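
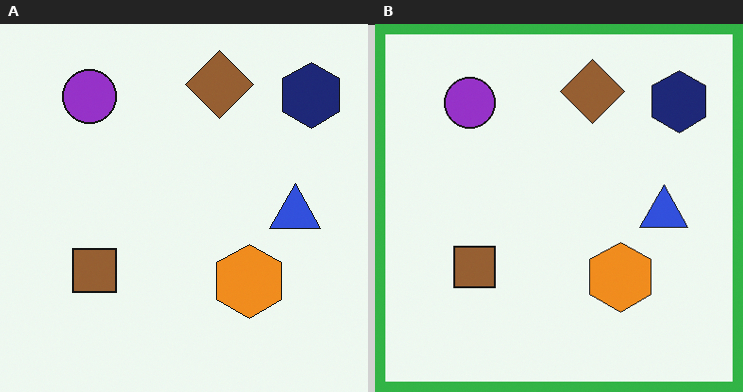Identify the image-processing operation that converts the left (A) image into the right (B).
The right (B) image is the left (A) framed with a green border.

A solid green frame runs around the edge of the right (B) image, with the content slightly shrunk inside it.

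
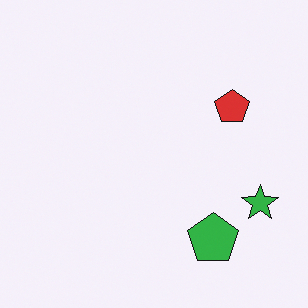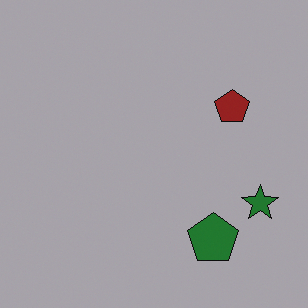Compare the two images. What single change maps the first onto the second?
The transformation is: darkened a lot.

Every pixel — background and shapes alike — is uniformly darkened.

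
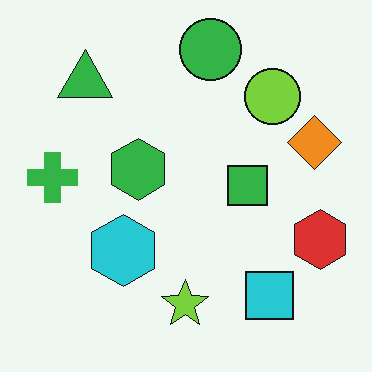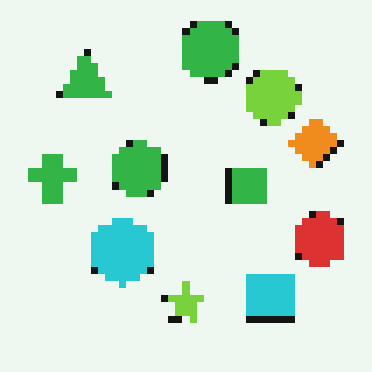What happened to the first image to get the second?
Pixelated into visible square blocks.

Shapes are reduced to large square blocks; fine edges and outlines are lost — a downscale-then-upscale (mosaic) effect.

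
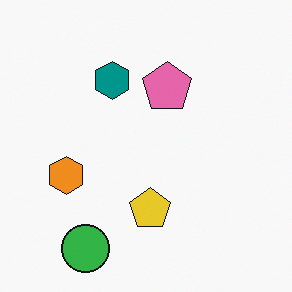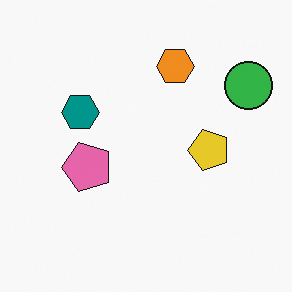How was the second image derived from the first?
This is the original image transposed (reflected across the top-left ↔ bottom-right diagonal).

Shapes have swapped their row and column positions — what was in the top-right is now in the bottom-left — a diagonal reflection.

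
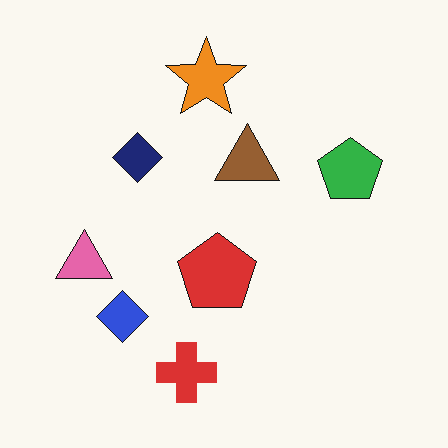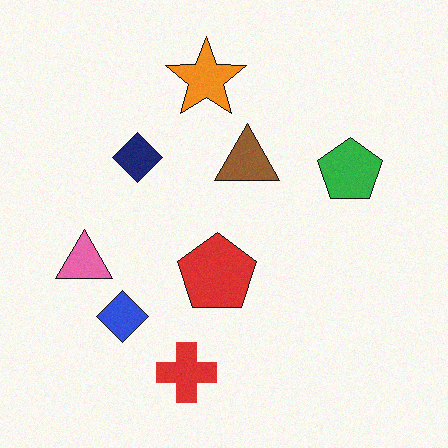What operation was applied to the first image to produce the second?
The second image is the first degraded with light additive noise.

Random speckle covers the whole image, including the flat background.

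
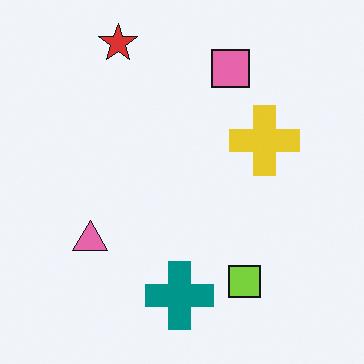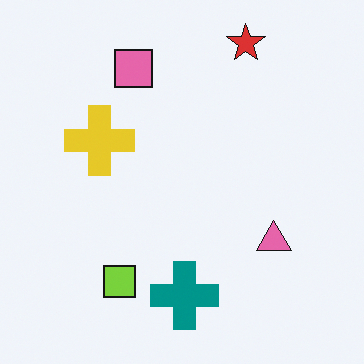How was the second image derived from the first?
Flipped horizontally (left ↔ right).

The pink triangle is in the left of the first image and the right of the second — shapes on opposite sides of the vertical midline have swapped in a mirror flip.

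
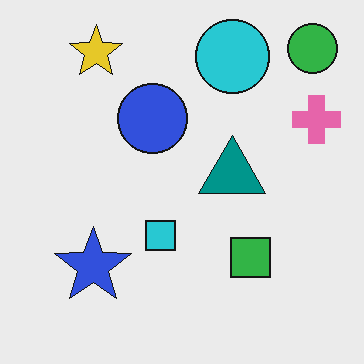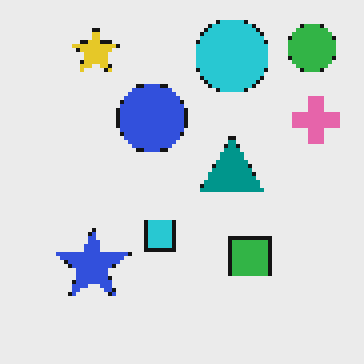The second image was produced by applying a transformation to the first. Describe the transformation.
This is the original image lightly pixelated (a mild mosaic effect).

Shapes are reduced to large square blocks; fine edges and outlines are lost — a downscale-then-upscale (mosaic) effect.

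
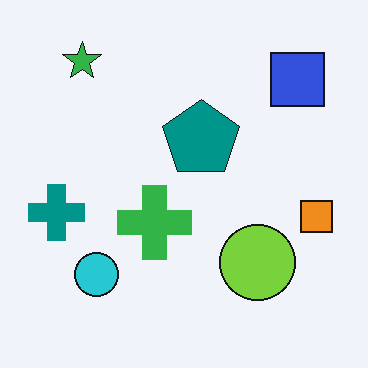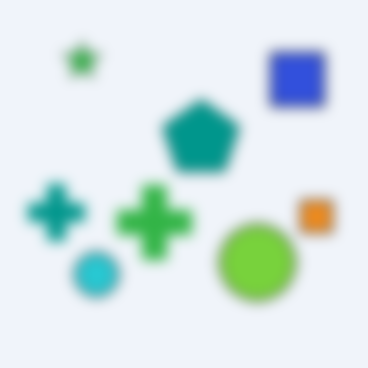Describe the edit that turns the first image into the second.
The image was strongly gaussian-blurred.

Shape edges and outlines are uniformly softened across the whole image.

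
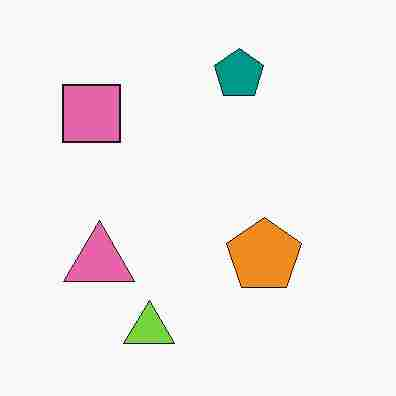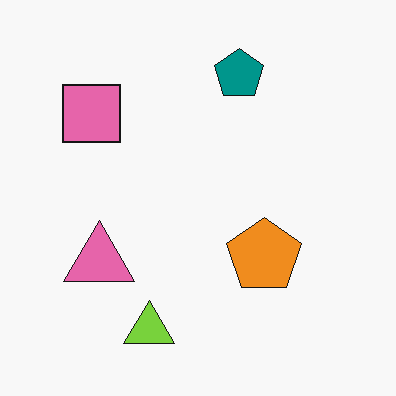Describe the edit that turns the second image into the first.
Heavily JPEG-compressed with obvious blocking artifacts.

Blocky 8×8 compression artifacts appear around shape edges and the flat background shows ringing — characteristic JPEG degradation.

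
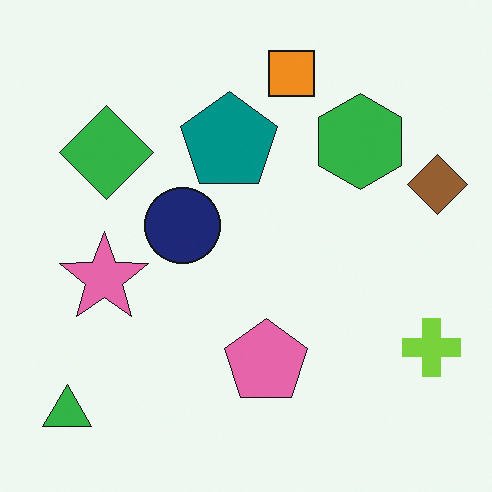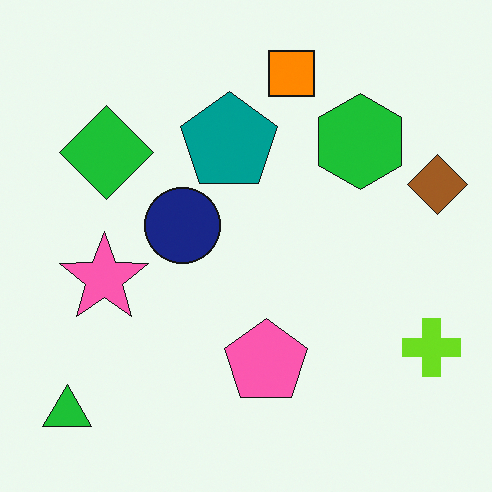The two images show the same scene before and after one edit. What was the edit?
This is the original image slightly oversaturated.

All colors are more vivid — a global saturation change.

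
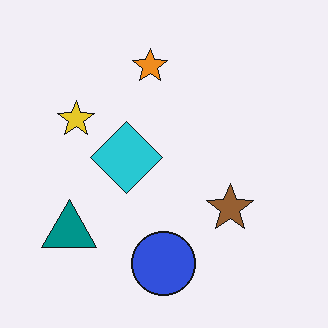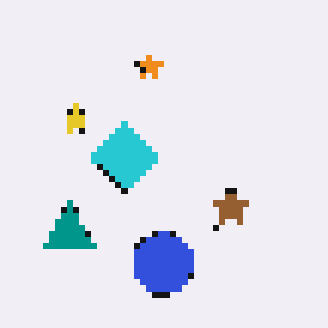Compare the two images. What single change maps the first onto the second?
The transformation is: pixelated into visible square blocks.

Shapes are reduced to large square blocks; fine edges and outlines are lost — a downscale-then-upscale (mosaic) effect.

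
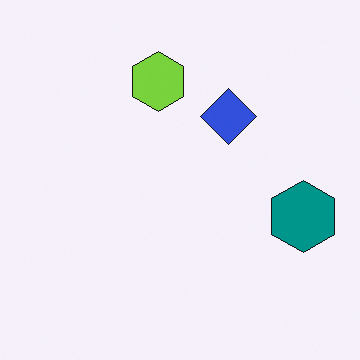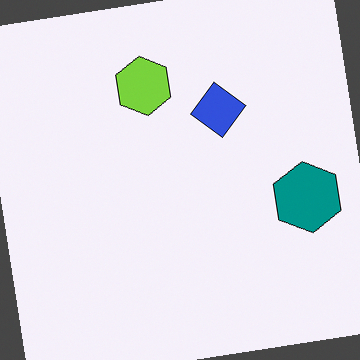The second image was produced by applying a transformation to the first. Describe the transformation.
Rotated counter-clockwise by a small amount.

Every shape is tilted by the same angle and the image corners show triangular fill wedges — a whole-image rotation by a non-right angle.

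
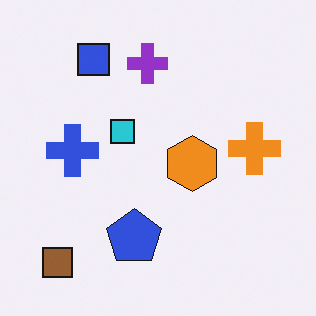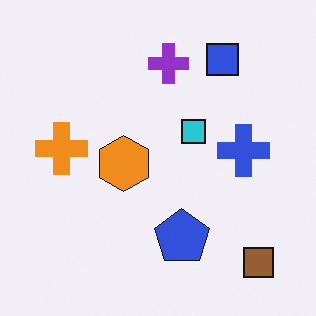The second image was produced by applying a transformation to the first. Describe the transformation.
It was flipped horizontally (left ↔ right).

The brown square is in the bottom-left of the first image and the bottom-right of the second — shapes on opposite sides of the vertical midline have swapped in a mirror flip.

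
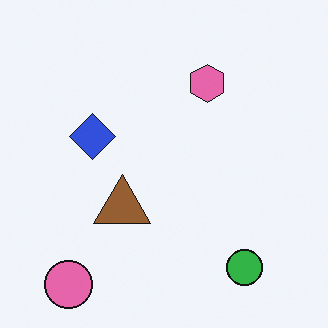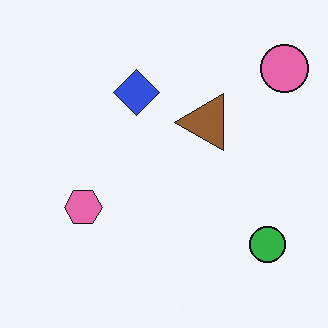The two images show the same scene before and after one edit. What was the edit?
The image was transposed (reflected across the top-left ↔ bottom-right diagonal).

Shapes have swapped their row and column positions — what was in the top-right is now in the bottom-left — a diagonal reflection.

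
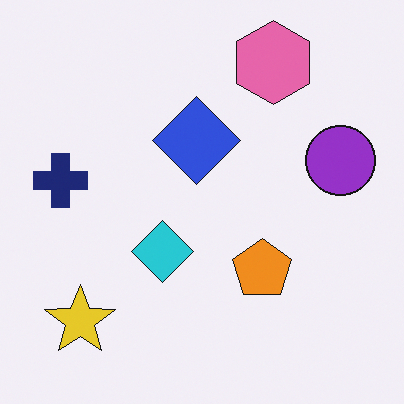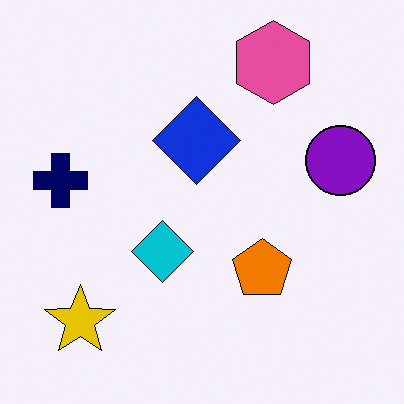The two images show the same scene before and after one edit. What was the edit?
The second image is the first given slightly increased contrast.

Tones are pushed away from mid-grey across the whole image — a global contrast change.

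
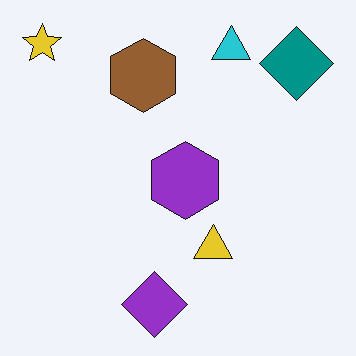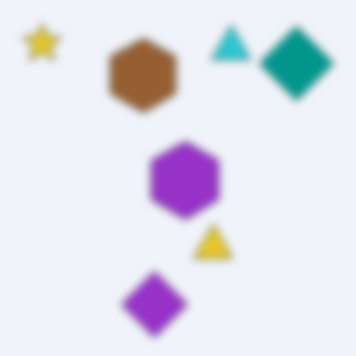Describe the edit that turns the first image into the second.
The image was moderately blurred.

Shape edges and outlines are uniformly softened across the whole image.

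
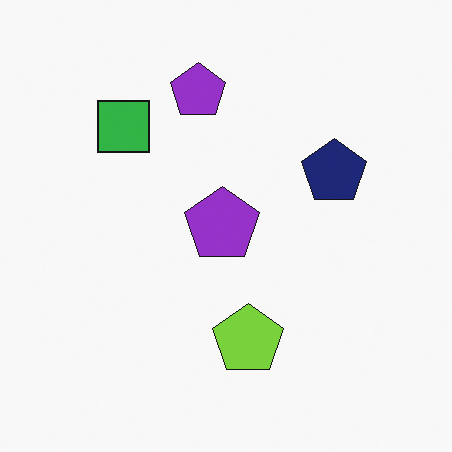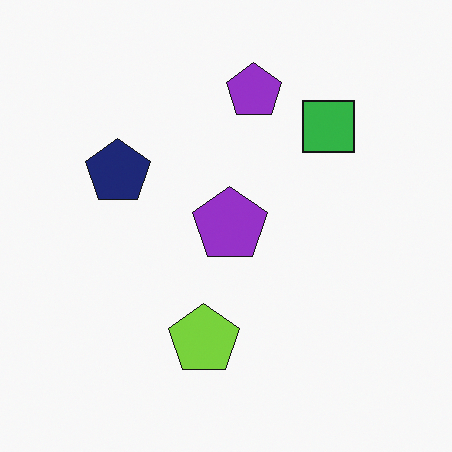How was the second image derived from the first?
This is the original image flipped horizontally (left ↔ right).

The navy pentagon is in the right of the first image and the left of the second — shapes on opposite sides of the vertical midline have swapped in a mirror flip.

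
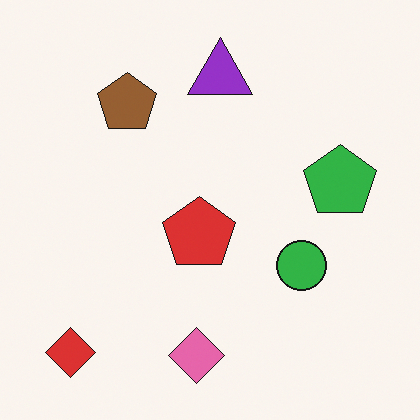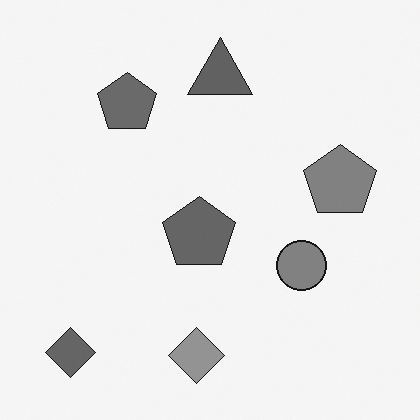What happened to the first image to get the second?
This is the original image converted to grayscale.

All color is removed — every shape is now a shade of grey.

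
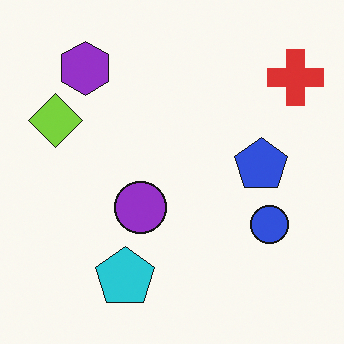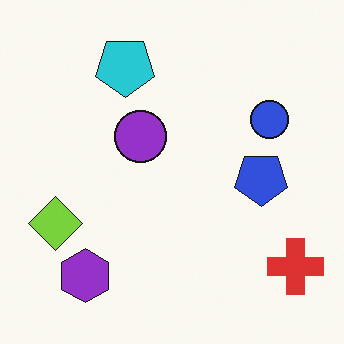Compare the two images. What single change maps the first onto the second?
The transformation is: flipped vertically (top ↔ bottom).

The cyan pentagon is in the bottom of the first image and the top of the second — shapes on opposite sides of the horizontal midline have swapped in a mirror flip.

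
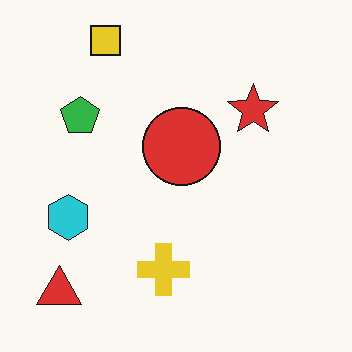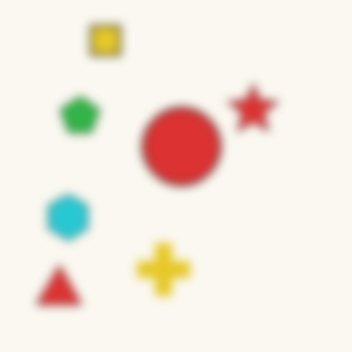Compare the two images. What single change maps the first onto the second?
It was noticeably gaussian-blurred.

Shape edges and outlines are uniformly softened across the whole image.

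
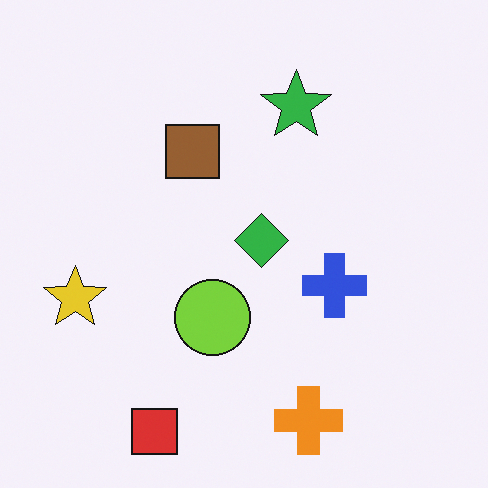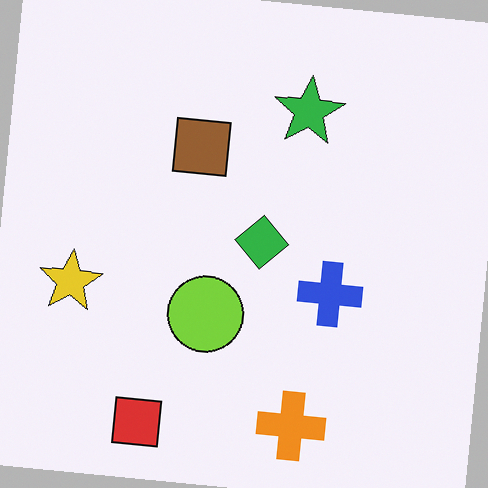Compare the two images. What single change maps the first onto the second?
Rotated clockwise by a few degrees.

Every shape is tilted by the same angle and the image corners show triangular fill wedges — a whole-image rotation by a non-right angle.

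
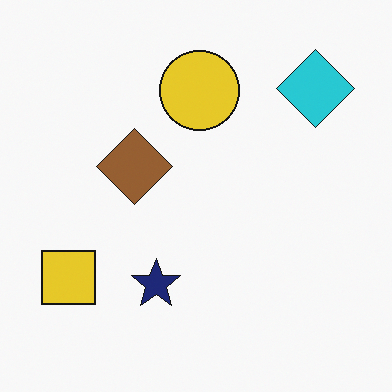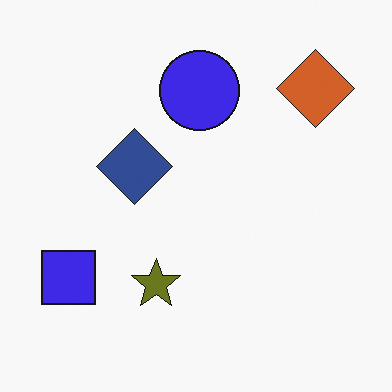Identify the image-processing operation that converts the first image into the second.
The second image is the first hue-shifted by a large amount.

Every shape's color has rotated by the same amount around the hue wheel — a uniform hue shift.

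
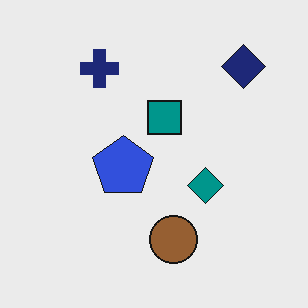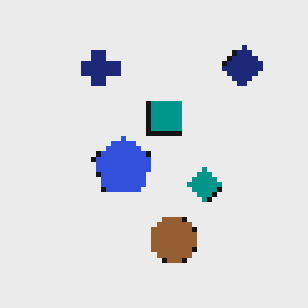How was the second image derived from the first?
It was mildly pixelated.

Shapes are reduced to large square blocks; fine edges and outlines are lost — a downscale-then-upscale (mosaic) effect.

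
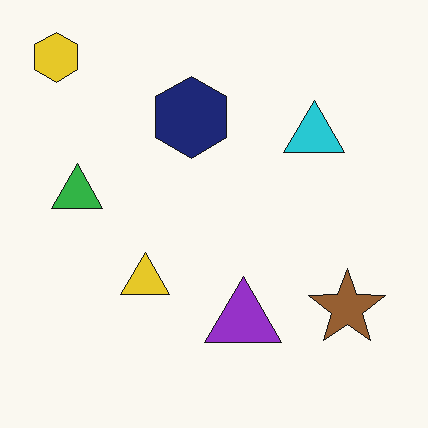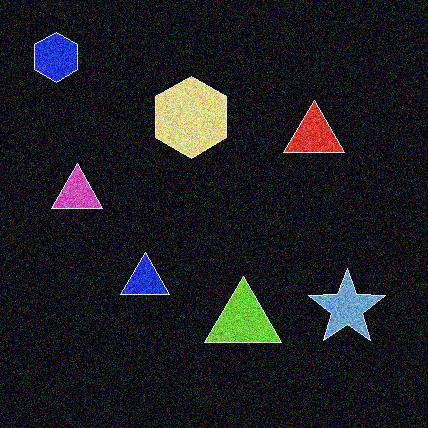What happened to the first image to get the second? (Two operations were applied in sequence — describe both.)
It was color-inverted (negative), then degraded with heavy additive noise.

The light background has become dark and every shape's color is its complement — a photographic negative. Random speckle covers the whole image, including the flat background.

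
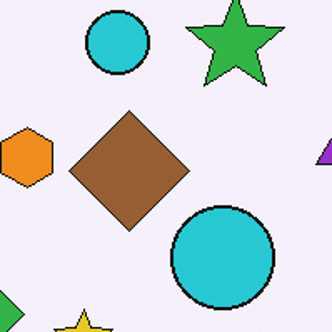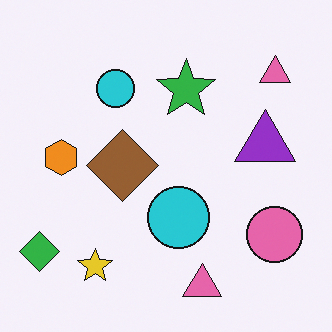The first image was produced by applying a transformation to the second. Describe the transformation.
Cropped to a noticeably smaller region and rescaled.

The visible shapes are larger and the field of view is narrower; shapes near the original edges may be partly or wholly outside the frame — a crop-and-rescale.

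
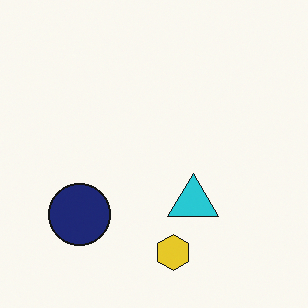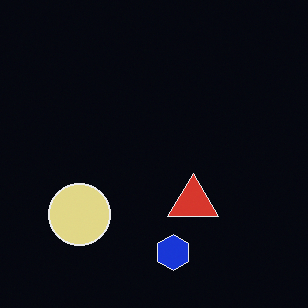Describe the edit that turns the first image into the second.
The second image is the first color-inverted (negative).

The light background has become dark and every shape's color is its complement — a photographic negative.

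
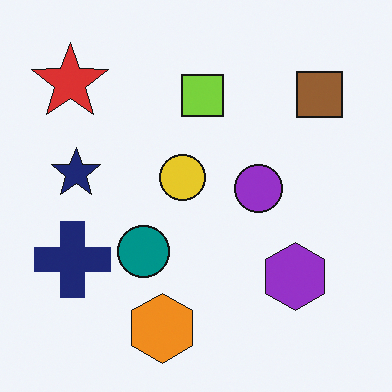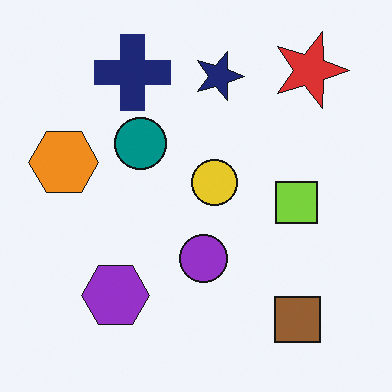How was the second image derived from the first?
The second image is the first rotated 90° clockwise.

The red star sits in the top-left of the first image and the top-right of the second — consistent with a whole-image 90° clockwise rotation.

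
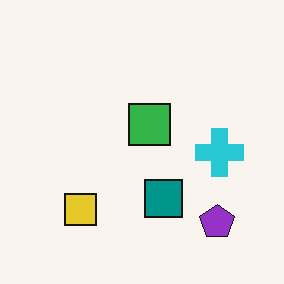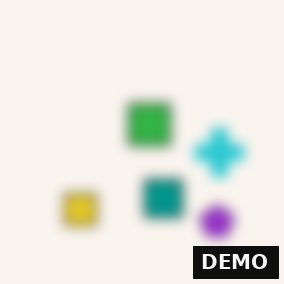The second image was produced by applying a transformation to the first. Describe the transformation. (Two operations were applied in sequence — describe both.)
Strongly gaussian-blurred, then watermarked with the text "DEMO" in the lower-right corner.

Shape edges and outlines are uniformly softened across the whole image. A dark label reading "DEMO" appears in the lower-right corner.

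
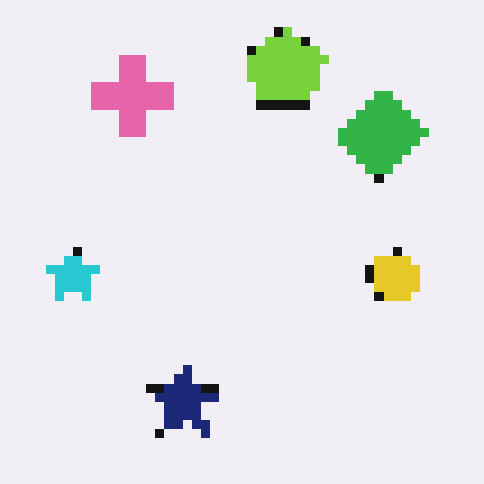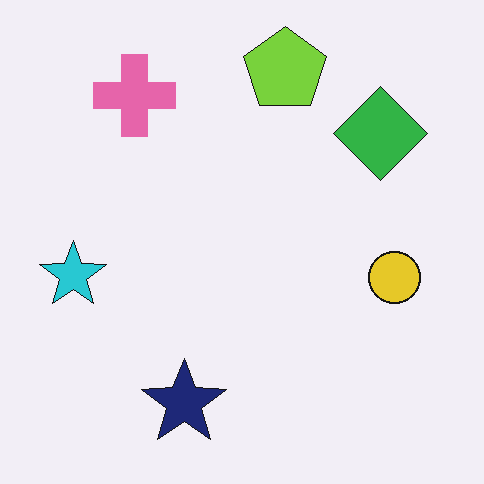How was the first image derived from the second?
The image was heavily pixelated into large blocks.

Shapes are reduced to large square blocks; fine edges and outlines are lost — a downscale-then-upscale (mosaic) effect.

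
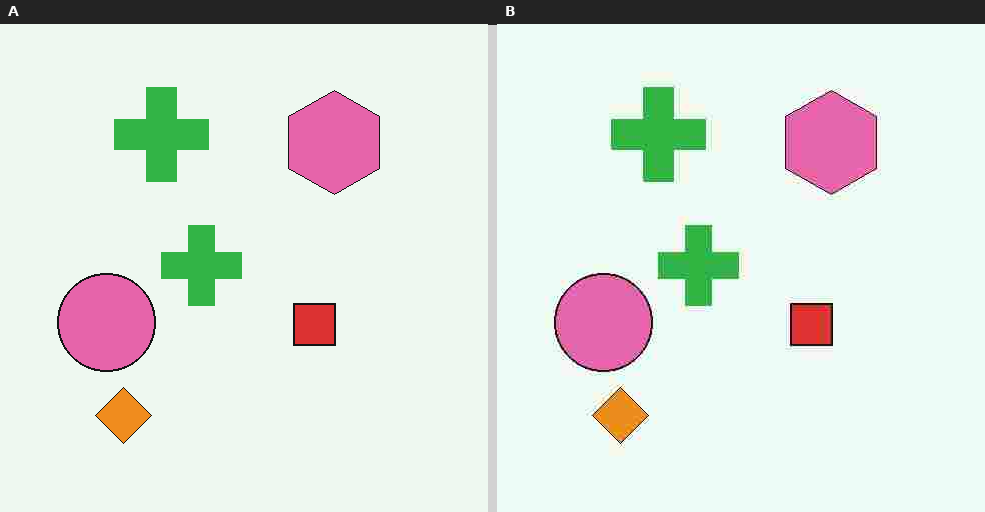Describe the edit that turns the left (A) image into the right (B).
It was degraded with heavy JPEG compression.

Blocky 8×8 compression artifacts appear around shape edges and the flat background shows ringing — characteristic JPEG degradation.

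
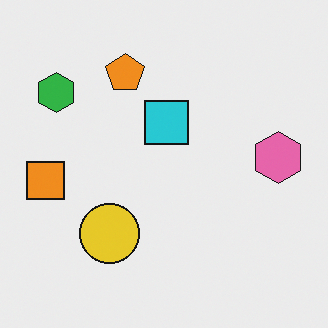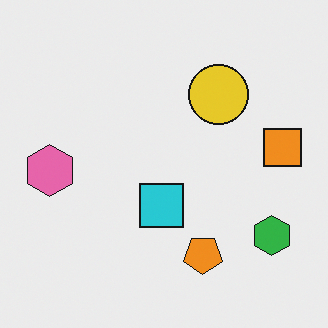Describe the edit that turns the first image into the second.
This is the original image rotated 180°.

The green hexagon sits in the top-left of the first image and the bottom-right of the second — consistent with a whole-image 180° rotation.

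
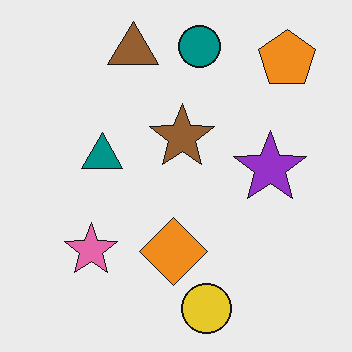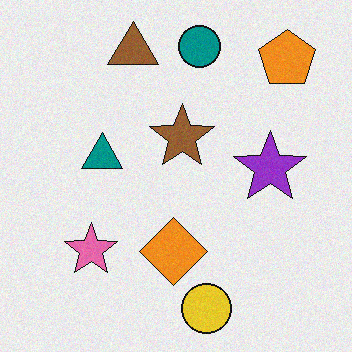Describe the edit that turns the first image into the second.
The image was degraded with light additive noise.

Random speckle covers the whole image, including the flat background.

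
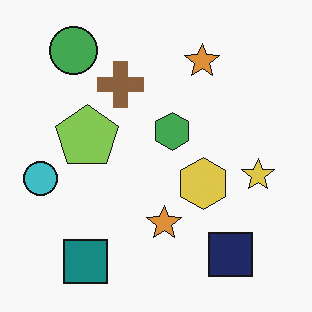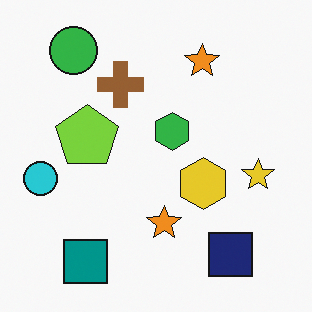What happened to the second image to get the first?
The transformation is: slightly desaturated.

All colors are more muted and greyish — a global saturation change.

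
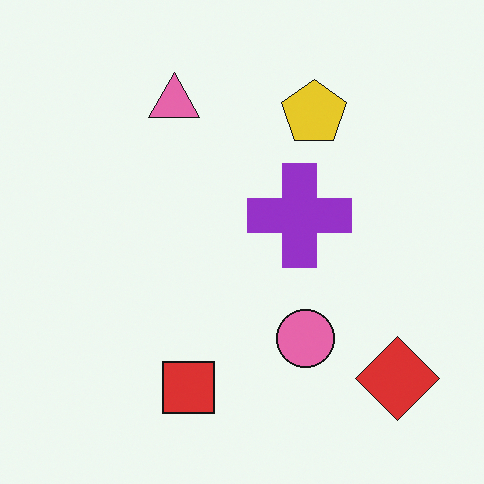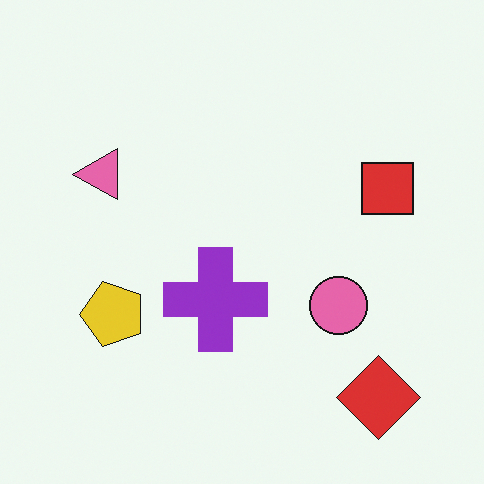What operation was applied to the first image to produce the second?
The image was transposed (reflected across the top-left ↔ bottom-right diagonal).

Shapes have swapped their row and column positions — what was in the top-right is now in the bottom-left — a diagonal reflection.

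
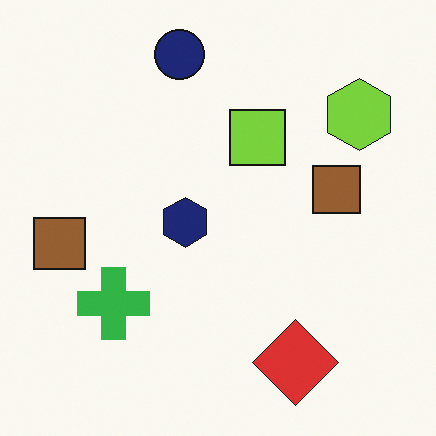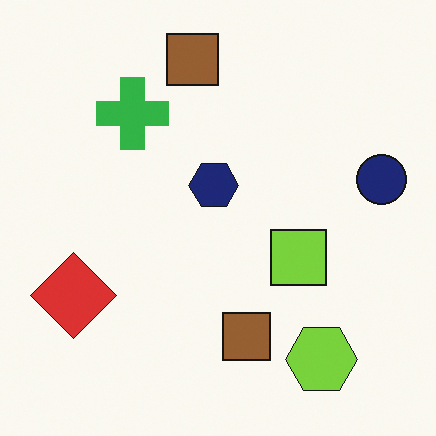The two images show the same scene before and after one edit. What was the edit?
The image was rotated 90° clockwise.

The lime hexagon sits in the top-right of the first image and the bottom-right of the second — consistent with a whole-image 90° clockwise rotation.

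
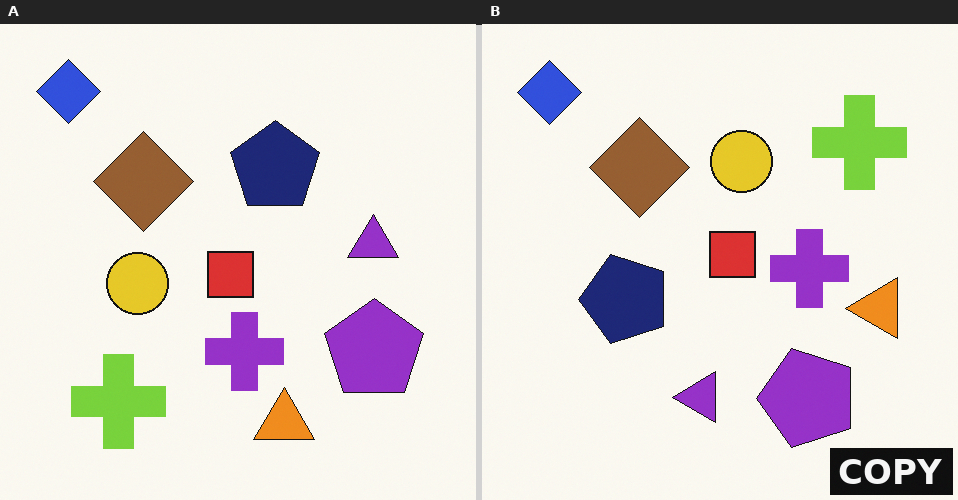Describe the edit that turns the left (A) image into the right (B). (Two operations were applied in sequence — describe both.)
The transformation is: transposed (reflected across the top-left ↔ bottom-right diagonal), then watermarked with the text "COPY" in the lower-right corner.

Shapes have swapped their row and column positions — what was in the top-right is now in the bottom-left — a diagonal reflection. A dark label reading "COPY" appears in the lower-right corner.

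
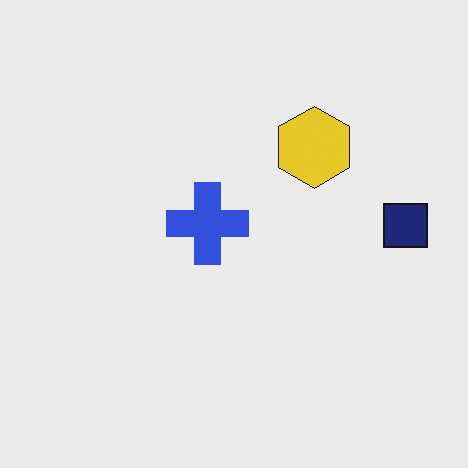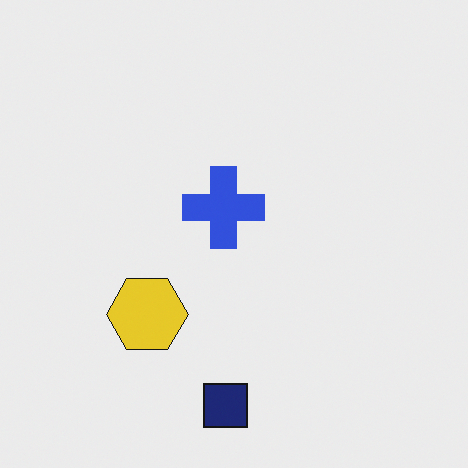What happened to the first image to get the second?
This is the original image transposed (reflected across the top-left ↔ bottom-right diagonal).

Shapes have swapped their row and column positions — what was in the top-right is now in the bottom-left — a diagonal reflection.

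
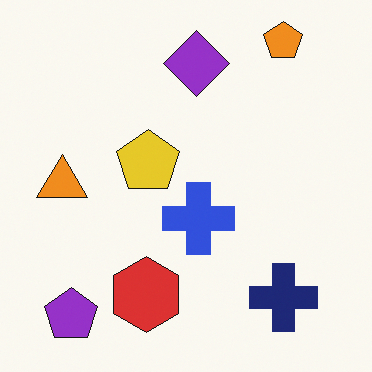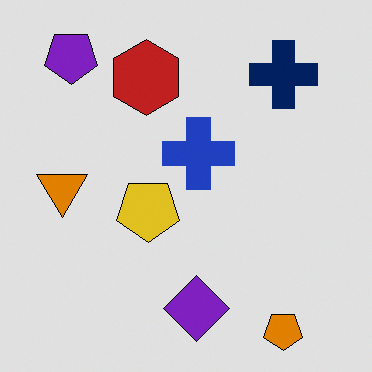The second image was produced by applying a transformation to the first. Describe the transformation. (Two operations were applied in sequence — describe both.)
The second image is the first moderately posterized, then flipped vertically (top ↔ bottom).

Each flat color has snapped to a coarser quantized level — most visibly, the near-white background has dropped to a flat grey. The orange pentagon is in the top-right of the first image and the bottom-right of the second — shapes on opposite sides of the horizontal midline have swapped in a mirror flip.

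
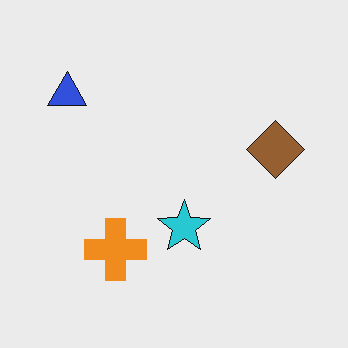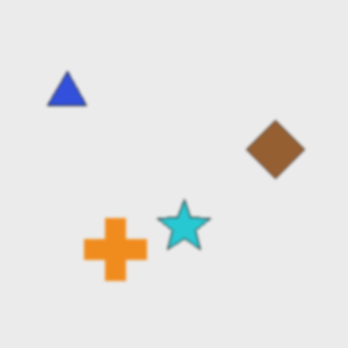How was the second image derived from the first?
Lightly blurred.

Shape edges and outlines are uniformly softened across the whole image.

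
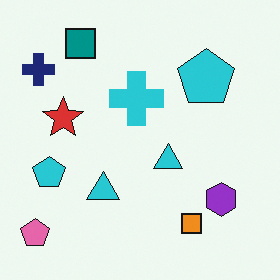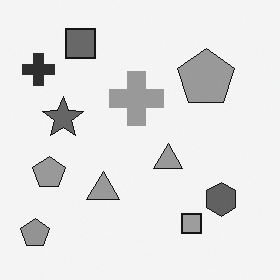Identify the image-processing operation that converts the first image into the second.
The image was converted to grayscale.

All color is removed — every shape is now a shade of grey.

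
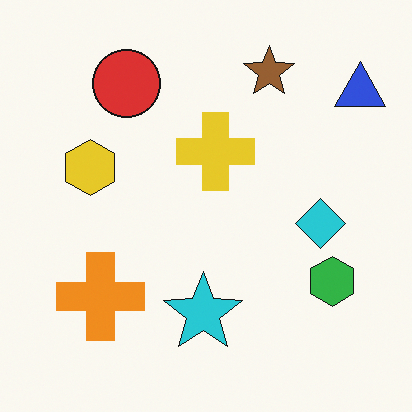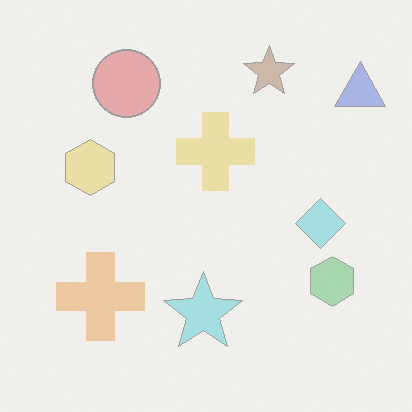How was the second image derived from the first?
This is the original image given much lower contrast.

Tones are pushed toward mid-grey across the whole image — a global contrast change.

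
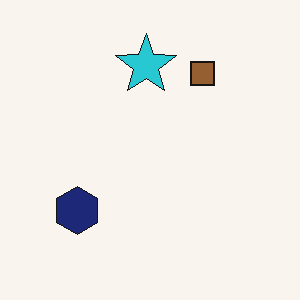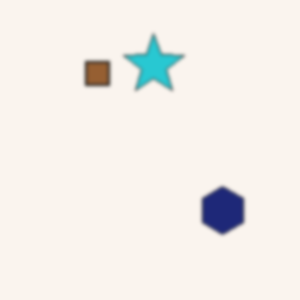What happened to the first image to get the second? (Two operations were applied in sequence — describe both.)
The image was lightly blurred, then flipped horizontally (left ↔ right).

Shape edges and outlines are uniformly softened across the whole image. The navy hexagon is in the bottom-left of the first image and the bottom-right of the second — shapes on opposite sides of the vertical midline have swapped in a mirror flip.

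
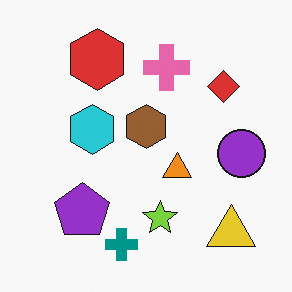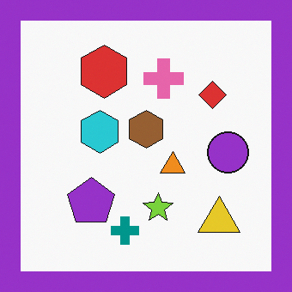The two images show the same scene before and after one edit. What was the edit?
The transformation is: framed with a purple border.

A solid purple frame runs around the edge of the second image, with the content slightly shrunk inside it.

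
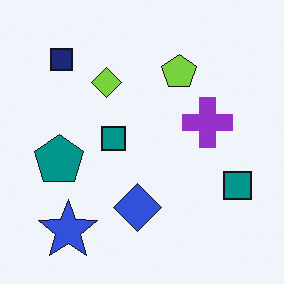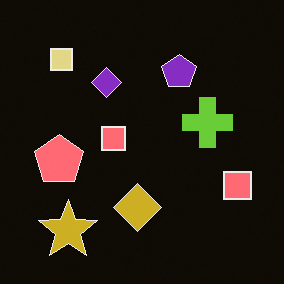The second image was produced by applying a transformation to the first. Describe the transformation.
The image was color-inverted (negative).

The light background has become dark and every shape's color is its complement — a photographic negative.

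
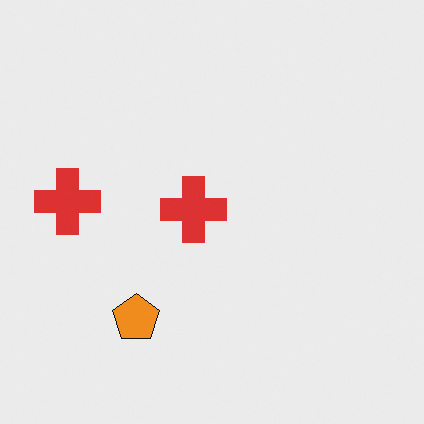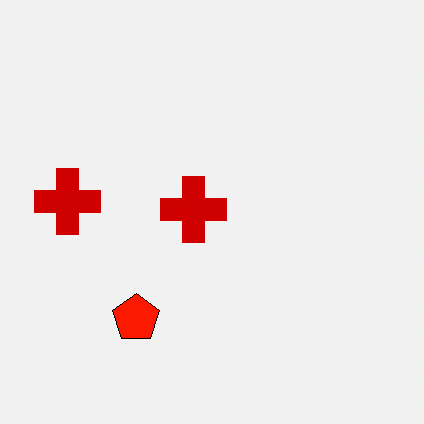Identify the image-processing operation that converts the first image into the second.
The second image is the first boosted in contrast.

Tones are pushed away from mid-grey across the whole image — a global contrast change.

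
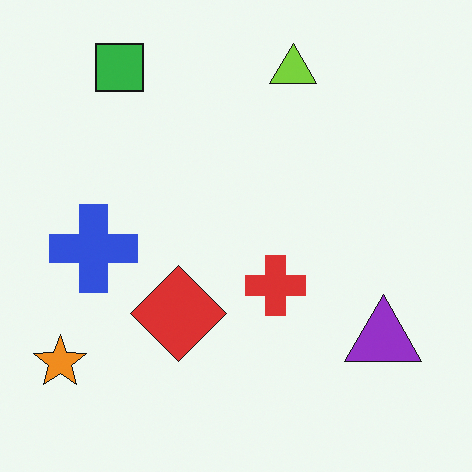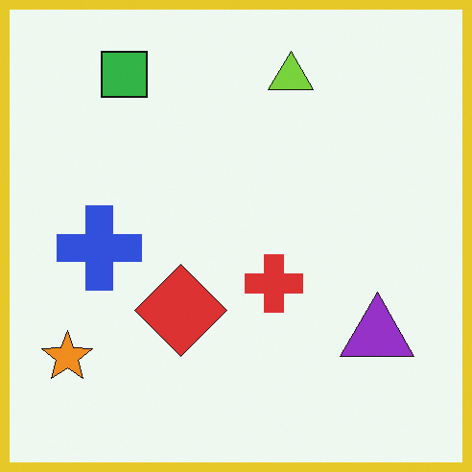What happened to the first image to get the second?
The transformation is: framed with a yellow border.

A solid yellow frame runs around the edge of the second image, with the content slightly shrunk inside it.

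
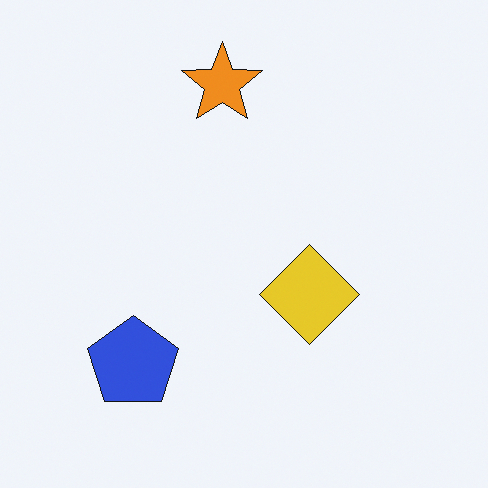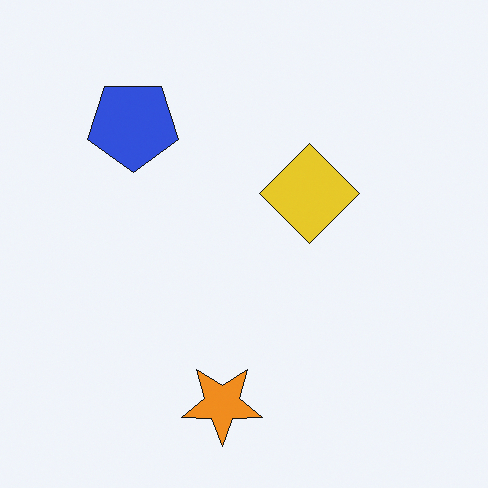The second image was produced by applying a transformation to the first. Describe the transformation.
The second image is the first flipped vertically (top ↔ bottom).

The orange star is in the top of the first image and the bottom of the second — shapes on opposite sides of the horizontal midline have swapped in a mirror flip.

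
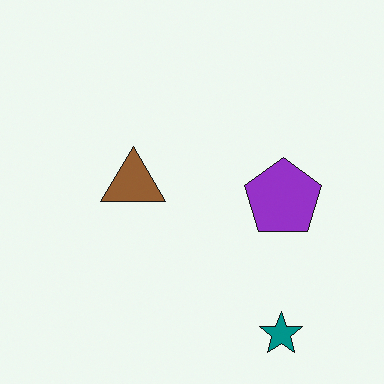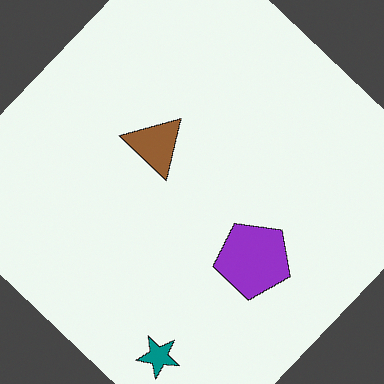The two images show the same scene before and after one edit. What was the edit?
It was rotated clockwise by a large amount — several tens of degrees.

Every shape is tilted by the same angle and the image corners show triangular fill wedges — a whole-image rotation by a non-right angle.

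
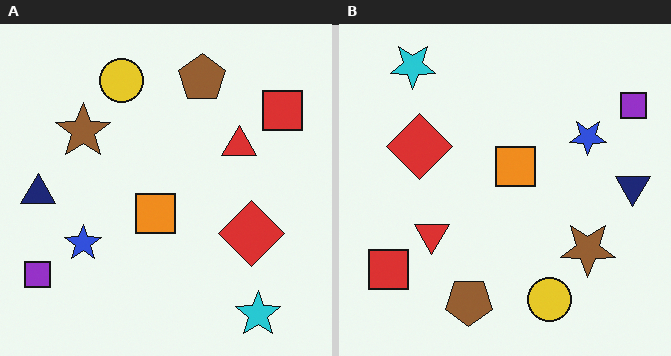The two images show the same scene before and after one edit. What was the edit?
The image was rotated 180°.

The cyan star sits in the bottom-right of the left (A) image and the top-left of the right (B) — consistent with a whole-image 180° rotation.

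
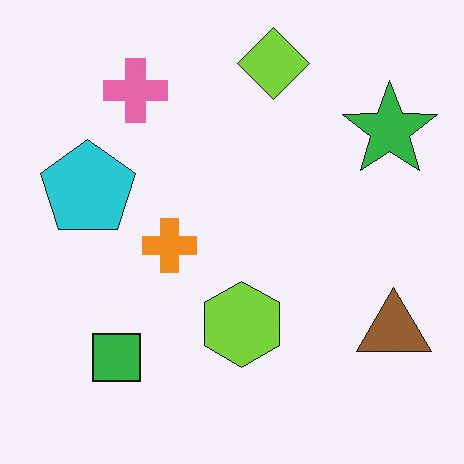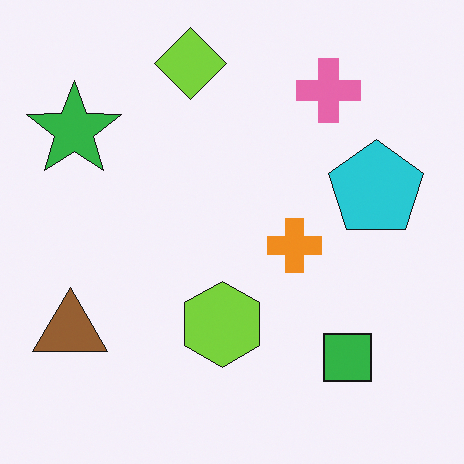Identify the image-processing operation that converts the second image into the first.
It was flipped horizontally (left ↔ right).

The brown triangle is in the bottom-left of the second image and the bottom-right of the first — shapes on opposite sides of the vertical midline have swapped in a mirror flip.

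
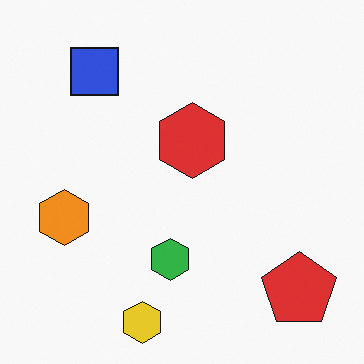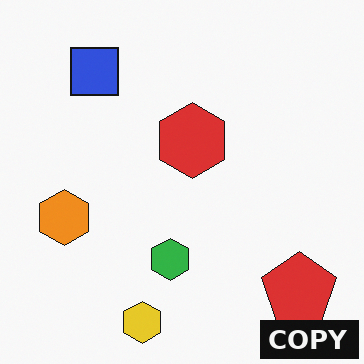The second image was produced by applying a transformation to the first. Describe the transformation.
The transformation is: watermarked with the text "COPY" in the lower-right corner.

A dark label reading "COPY" appears in the lower-right corner.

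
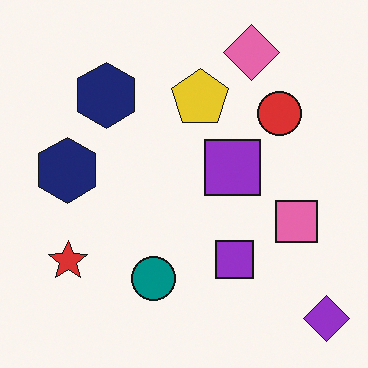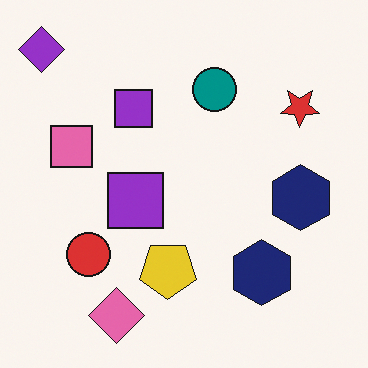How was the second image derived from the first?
The second image is the first rotated 180°.

The purple diamond sits in the bottom-right of the first image and the top-left of the second — consistent with a whole-image 180° rotation.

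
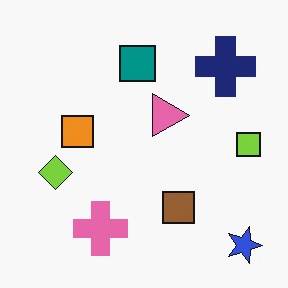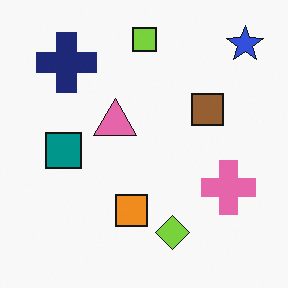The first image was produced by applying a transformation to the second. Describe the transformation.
The first image is the second rotated 90° clockwise.

The blue star sits in the top-right of the second image and the bottom-right of the first — consistent with a whole-image 90° clockwise rotation.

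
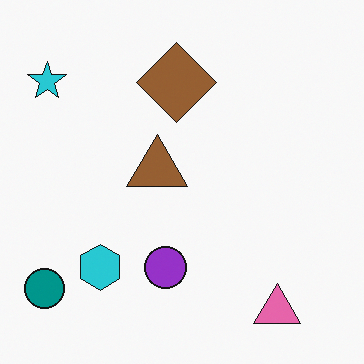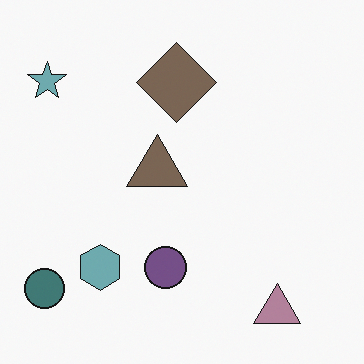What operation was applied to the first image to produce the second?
The image was heavily desaturated.

All colors are more muted and greyish — a global saturation change.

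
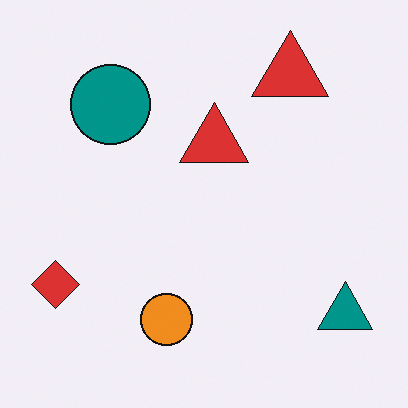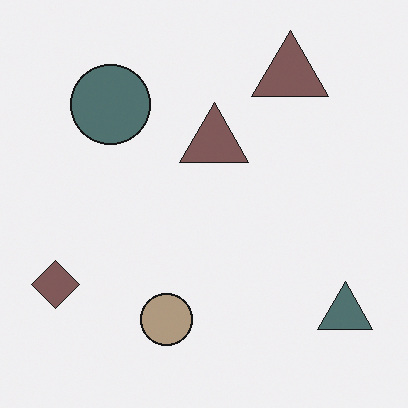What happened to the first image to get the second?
It was heavily desaturated.

All colors are more muted and greyish — a global saturation change.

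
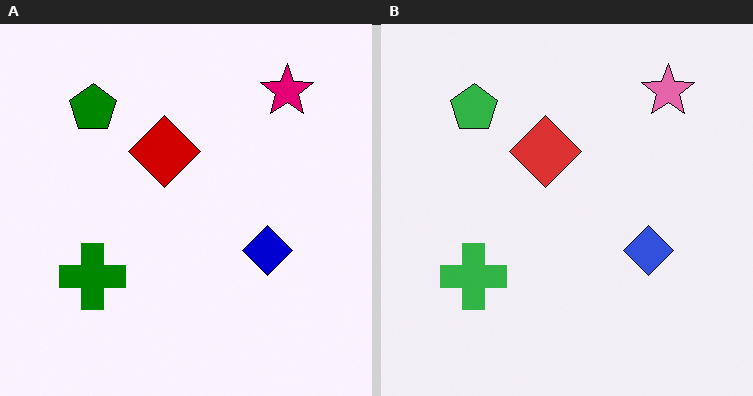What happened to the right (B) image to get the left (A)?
Given much higher contrast.

Tones are pushed away from mid-grey across the whole image — a global contrast change.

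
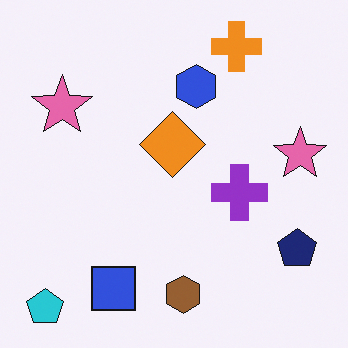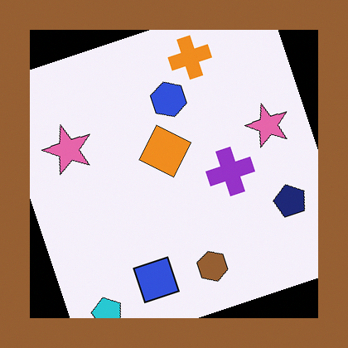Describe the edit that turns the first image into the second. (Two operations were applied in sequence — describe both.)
This is the original image rotated counter-clockwise by a moderate amount, then framed with a brown border.

Every shape is tilted by the same angle and the image corners show triangular fill wedges — a whole-image rotation by a non-right angle. A solid brown frame runs around the edge of the second image, with the content slightly shrunk inside it.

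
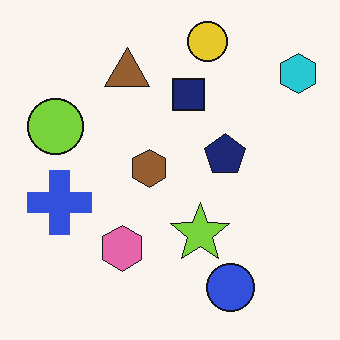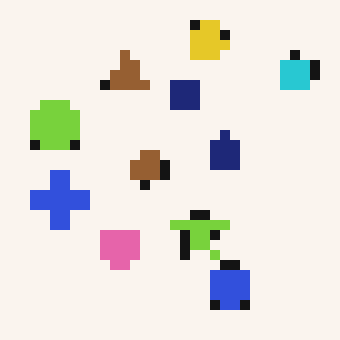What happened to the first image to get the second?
The transformation is: coarsely pixelated.

Shapes are reduced to large square blocks; fine edges and outlines are lost — a downscale-then-upscale (mosaic) effect.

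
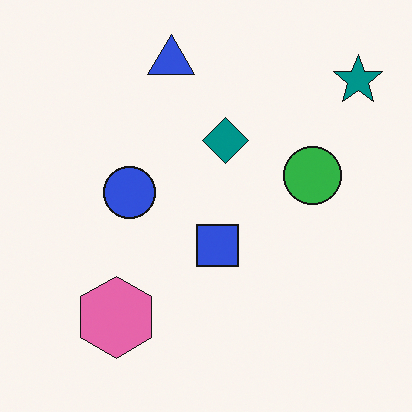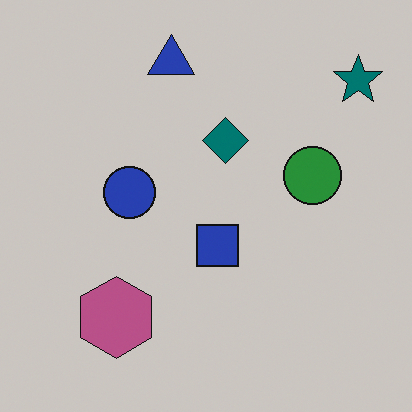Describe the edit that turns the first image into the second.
The image was darkened a little.

Every pixel — background and shapes alike — is uniformly darkened.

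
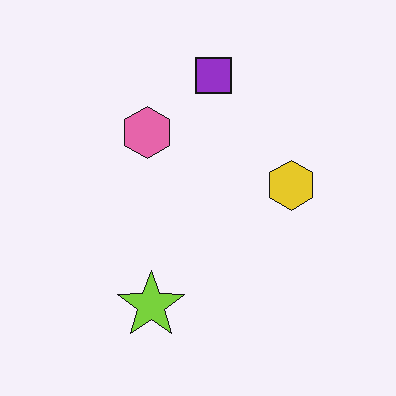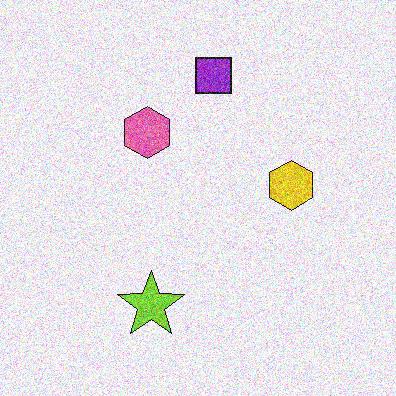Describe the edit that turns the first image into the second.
It was degraded with a thick layer of grain.

Random speckle covers the whole image, including the flat background.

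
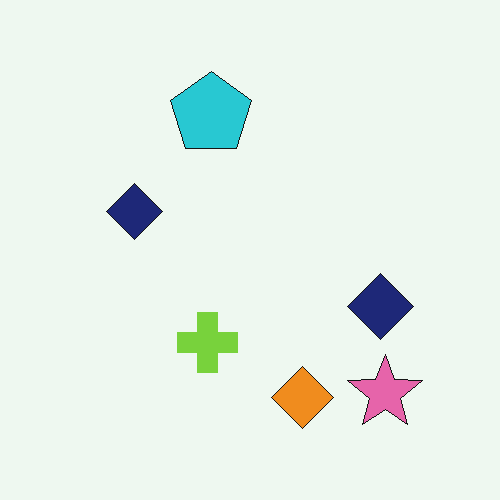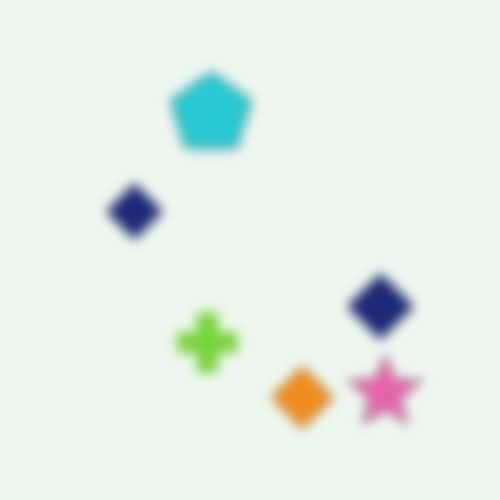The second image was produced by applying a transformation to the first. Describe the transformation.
This is the original image strongly gaussian-blurred.

Shape edges and outlines are uniformly softened across the whole image.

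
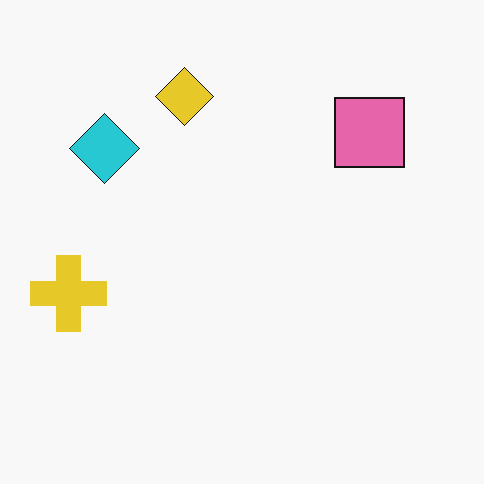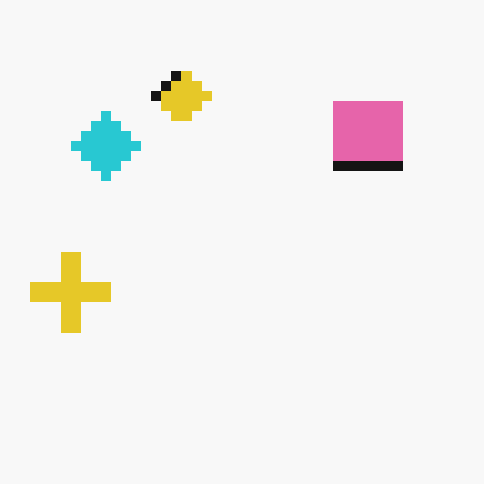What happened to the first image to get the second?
The second image is the first heavily pixelated into large blocks.

Shapes are reduced to large square blocks; fine edges and outlines are lost — a downscale-then-upscale (mosaic) effect.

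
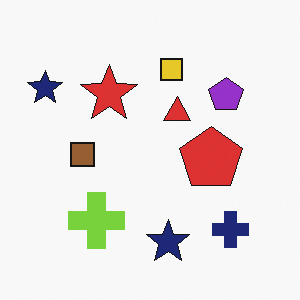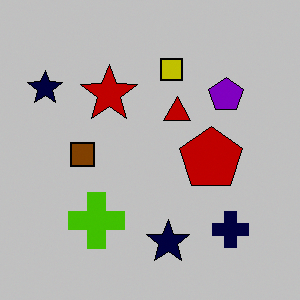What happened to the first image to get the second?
The second image is the first heavily posterized to just a handful of flat colors.

Each flat color has snapped to a coarser quantized level — most visibly, the near-white background has dropped to a flat grey.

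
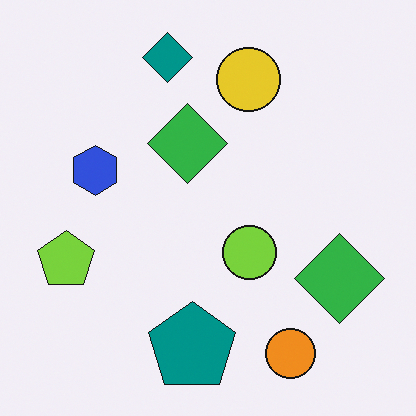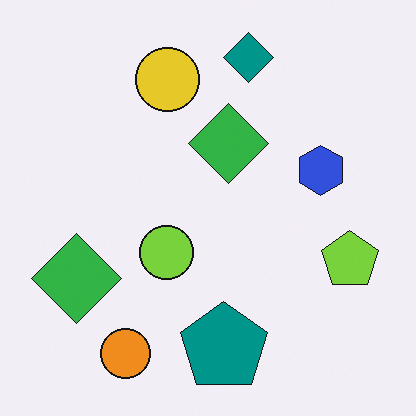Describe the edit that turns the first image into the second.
The image was flipped horizontally (left ↔ right).

The lime pentagon is in the left of the first image and the right of the second — shapes on opposite sides of the vertical midline have swapped in a mirror flip.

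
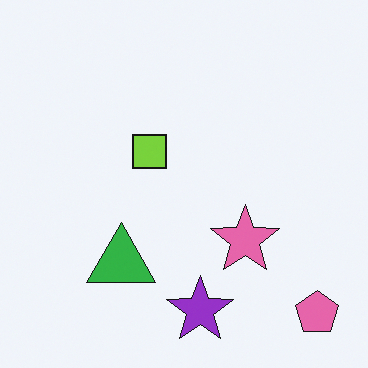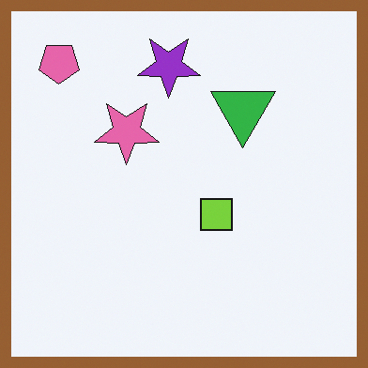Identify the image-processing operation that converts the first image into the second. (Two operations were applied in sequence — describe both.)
This is the original image rotated 180°, then framed with a brown border.

The pink pentagon sits in the bottom-right of the first image and the top-left of the second — consistent with a whole-image 180° rotation. A solid brown frame runs around the edge of the second image, with the content slightly shrunk inside it.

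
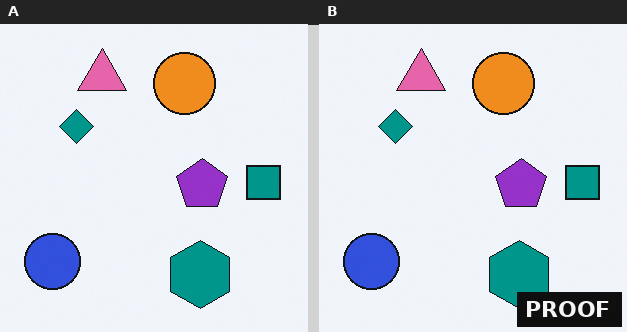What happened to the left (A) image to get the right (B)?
The image was watermarked with the text "PROOF" in the lower-right corner.

A dark label reading "PROOF" appears in the lower-right corner.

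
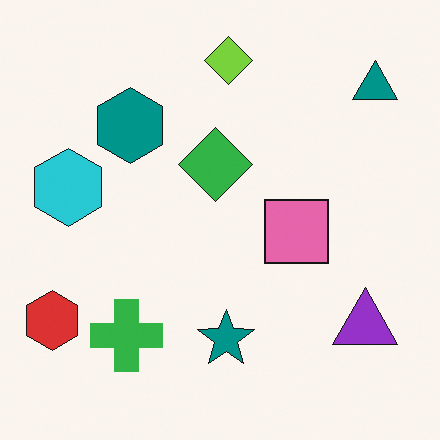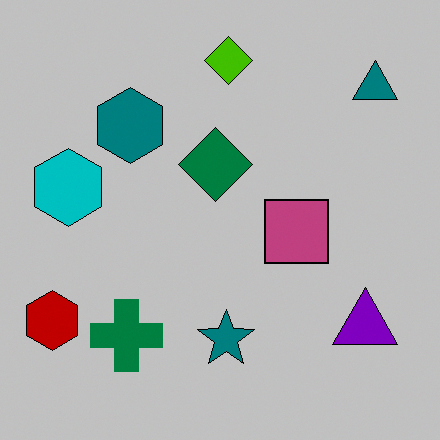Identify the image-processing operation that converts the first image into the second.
The second image is the first aggressively posterized.

Each flat color has snapped to a coarser quantized level — most visibly, the near-white background has dropped to a flat grey.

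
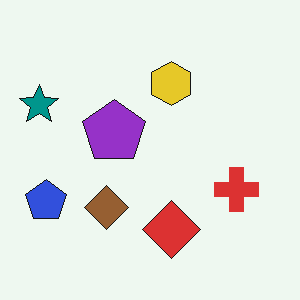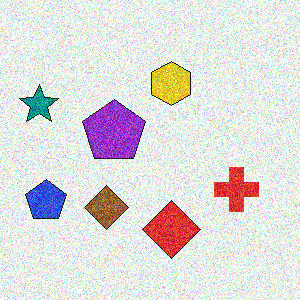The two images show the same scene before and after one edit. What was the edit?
Degraded with a thick layer of grain.

Random speckle covers the whole image, including the flat background.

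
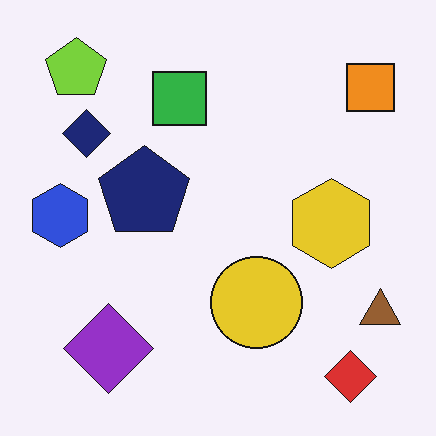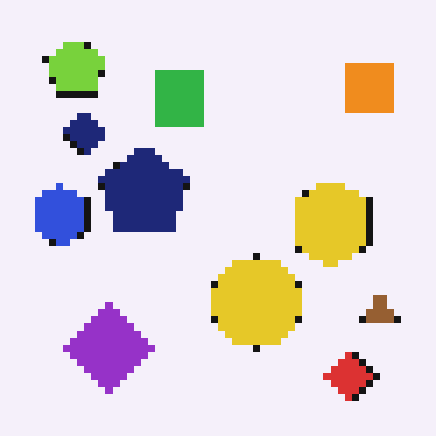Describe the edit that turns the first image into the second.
The second image is the first moderately pixelated.

Shapes are reduced to large square blocks; fine edges and outlines are lost — a downscale-then-upscale (mosaic) effect.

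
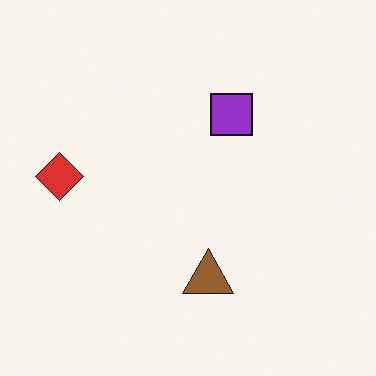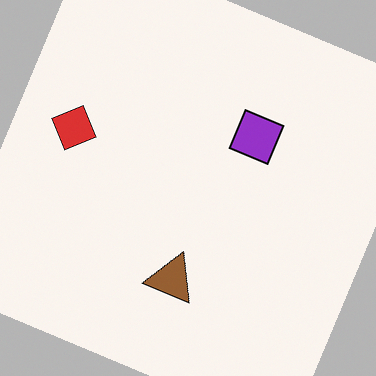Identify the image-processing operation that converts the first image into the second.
Rotated clockwise by a moderate amount.

Every shape is tilted by the same angle and the image corners show triangular fill wedges — a whole-image rotation by a non-right angle.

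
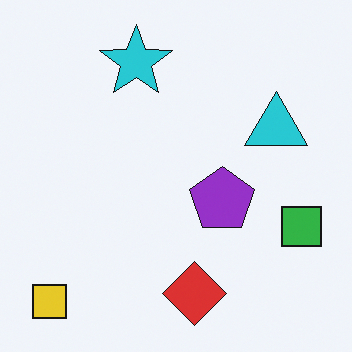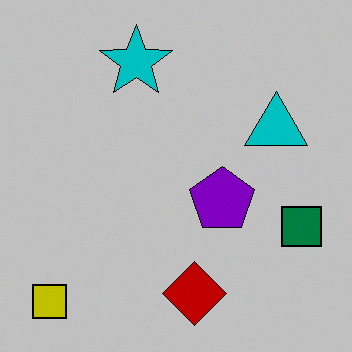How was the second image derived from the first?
The image was aggressively posterized.

Each flat color has snapped to a coarser quantized level — most visibly, the near-white background has dropped to a flat grey.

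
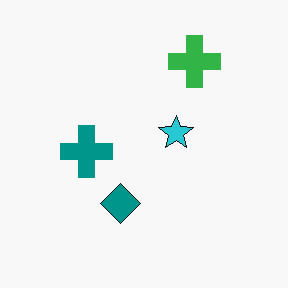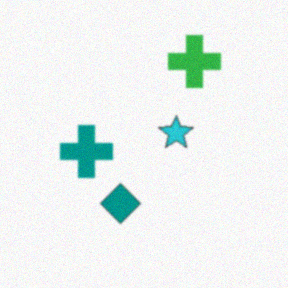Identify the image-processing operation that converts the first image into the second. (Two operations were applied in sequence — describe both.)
The transformation is: slightly softened, then degraded with a light layer of grain.

Shape edges and outlines are uniformly softened across the whole image. Random speckle covers the whole image, including the flat background.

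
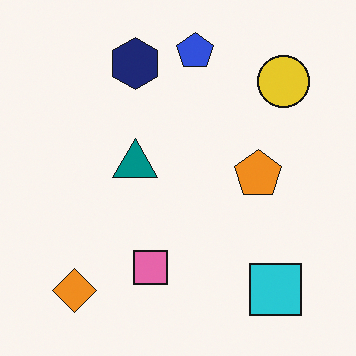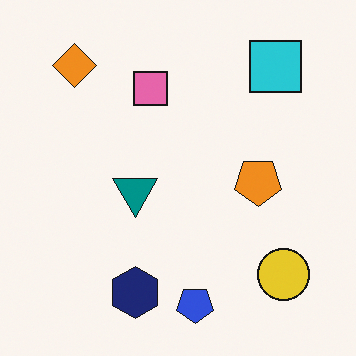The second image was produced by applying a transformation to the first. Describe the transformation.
Flipped vertically (top ↔ bottom).

The blue pentagon is in the top of the first image and the bottom of the second — shapes on opposite sides of the horizontal midline have swapped in a mirror flip.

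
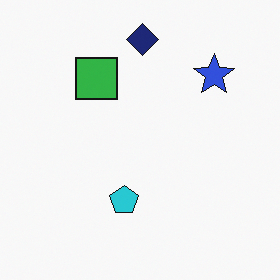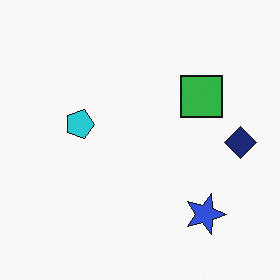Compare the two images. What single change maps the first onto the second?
The image was rotated 90° clockwise.

The navy diamond sits in the top of the first image and the right of the second — consistent with a whole-image 90° clockwise rotation.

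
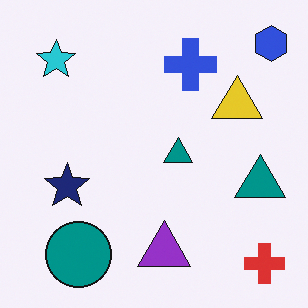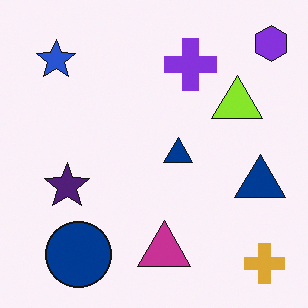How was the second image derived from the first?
The image was hue-shifted by a small amount.

Every shape's color has rotated by the same amount around the hue wheel — a uniform hue shift.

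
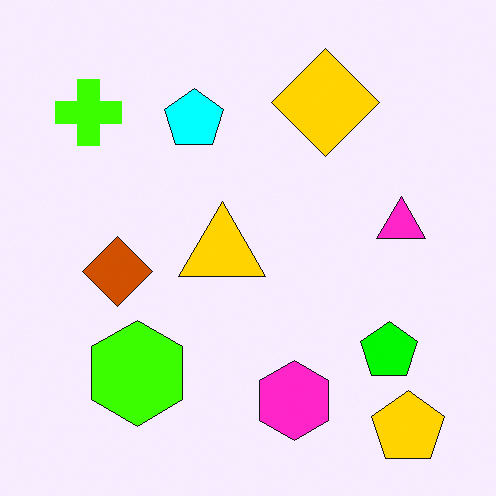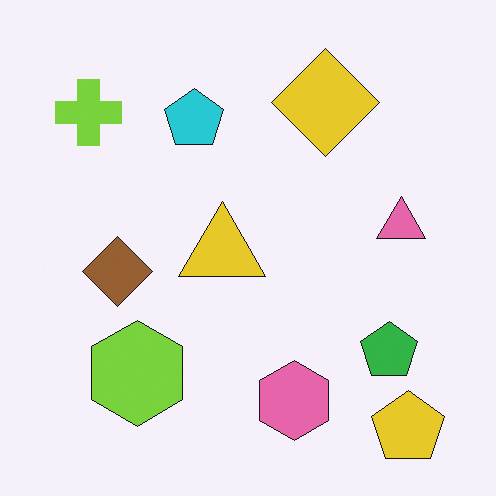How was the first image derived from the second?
The image was heavily oversaturated.

All colors are more vivid — a global saturation change.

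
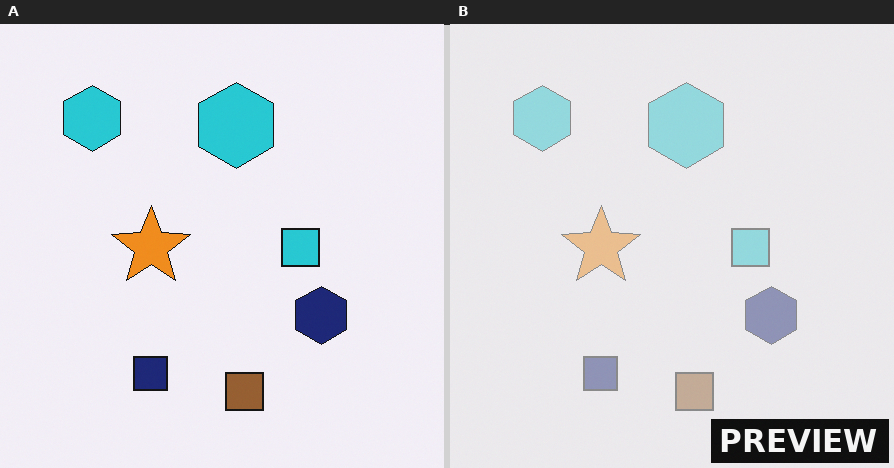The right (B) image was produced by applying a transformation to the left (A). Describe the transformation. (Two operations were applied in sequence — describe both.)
The right (B) image is the left (A) given much lower contrast, then watermarked with the text "PREVIEW" in the lower-right corner.

Tones are pushed toward mid-grey across the whole image — a global contrast change. A dark label reading "PREVIEW" appears in the lower-right corner.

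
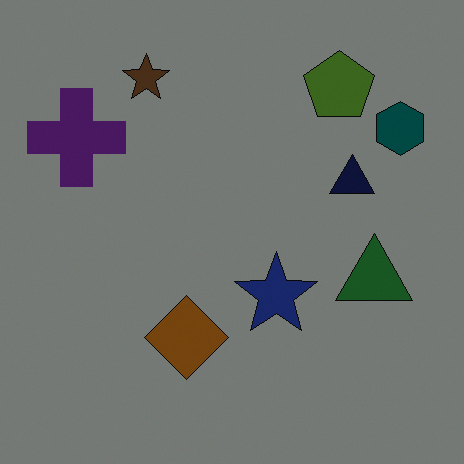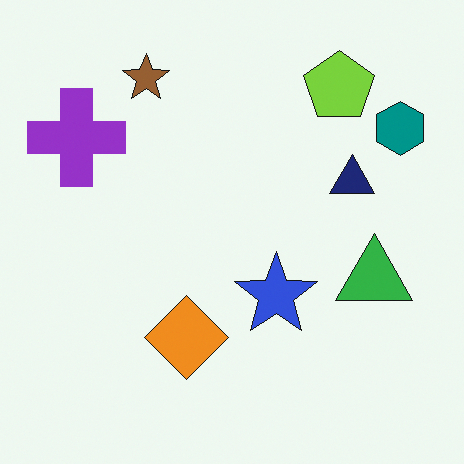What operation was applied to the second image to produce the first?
This is the original image noticeably darkened.

Every pixel — background and shapes alike — is uniformly darkened.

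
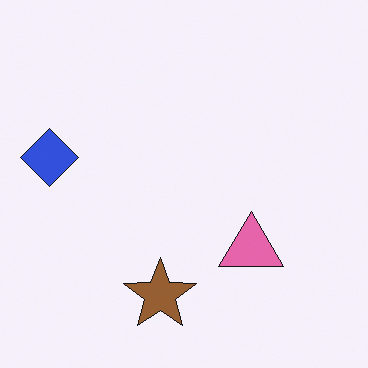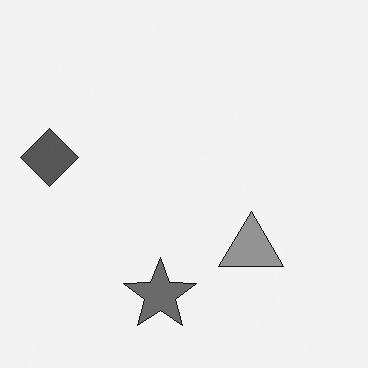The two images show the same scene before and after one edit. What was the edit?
It was converted to grayscale.

All color is removed — every shape is now a shade of grey.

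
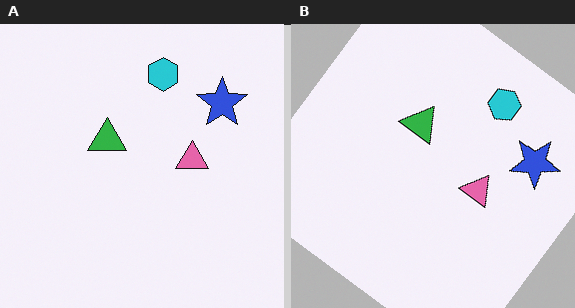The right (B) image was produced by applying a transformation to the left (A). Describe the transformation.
The transformation is: rotated clockwise by a large amount — several tens of degrees.

Every shape is tilted by the same angle and the image corners show triangular fill wedges — a whole-image rotation by a non-right angle.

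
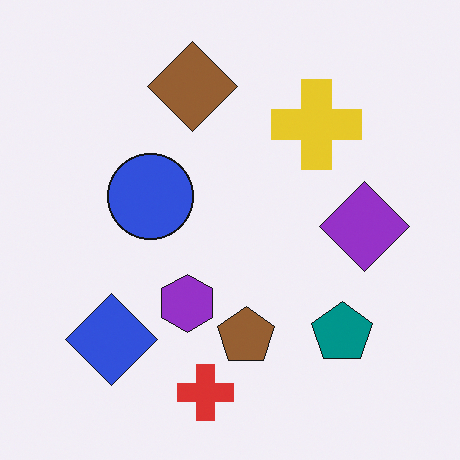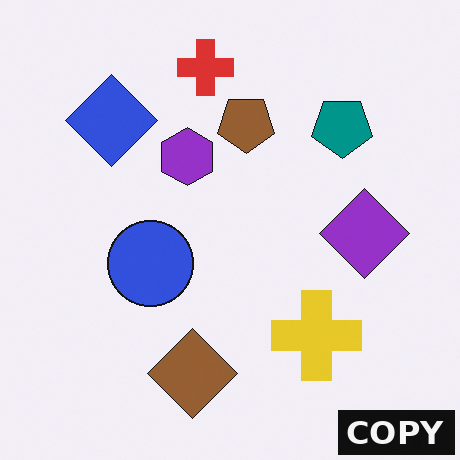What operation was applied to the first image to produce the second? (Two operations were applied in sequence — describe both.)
It was flipped vertically (top ↔ bottom), then watermarked with the text "COPY" in the lower-right corner.

The red cross is in the bottom of the first image and the top of the second — shapes on opposite sides of the horizontal midline have swapped in a mirror flip. A dark label reading "COPY" appears in the lower-right corner.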